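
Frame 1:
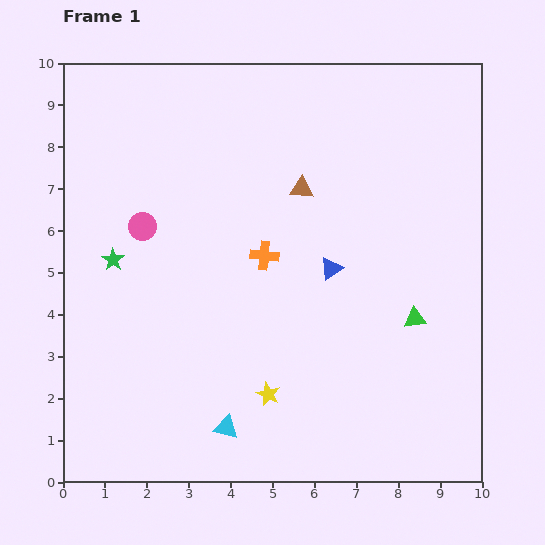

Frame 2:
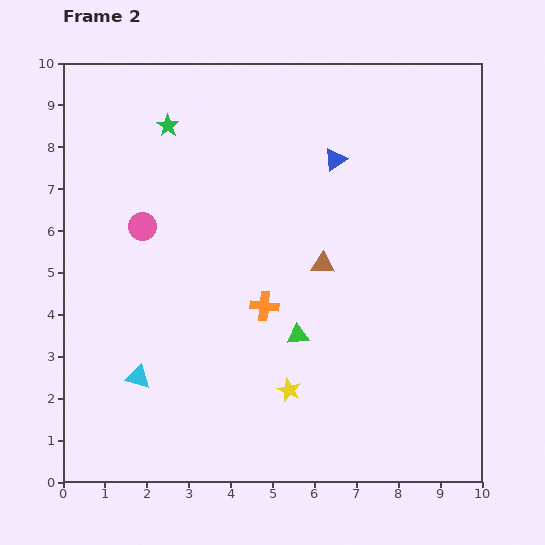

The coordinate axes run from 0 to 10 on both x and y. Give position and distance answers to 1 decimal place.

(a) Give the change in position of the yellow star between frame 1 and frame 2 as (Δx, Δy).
(0.5, 0.1)

The yellow star was at (4.9, 2.1) in frame 1 and (5.4, 2.2) in frame 2.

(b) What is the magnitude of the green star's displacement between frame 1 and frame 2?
3.5

The green star moved from (1.2, 5.3) to (2.5, 8.5), a distance of √(1.3² + 3.2²) ≈ 3.5.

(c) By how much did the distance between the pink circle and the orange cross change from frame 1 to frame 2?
+0.5

Distance in frame 1: 3.0. Distance in frame 2: 3.5.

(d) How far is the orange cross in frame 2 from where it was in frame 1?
1.2

The orange cross moved from (4.8, 5.4) to (4.8, 4.2), a distance of √(0.0² + 1.2²) ≈ 1.2.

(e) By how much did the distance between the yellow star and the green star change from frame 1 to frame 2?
+2.0

Distance in frame 1: 4.9. Distance in frame 2: 6.9.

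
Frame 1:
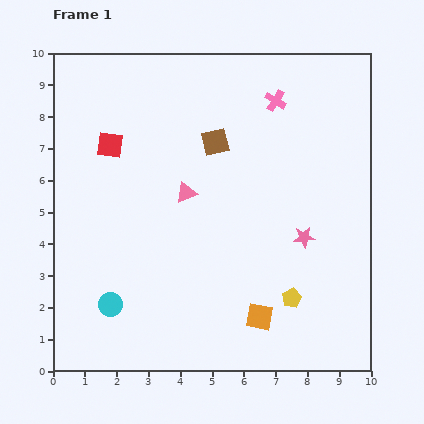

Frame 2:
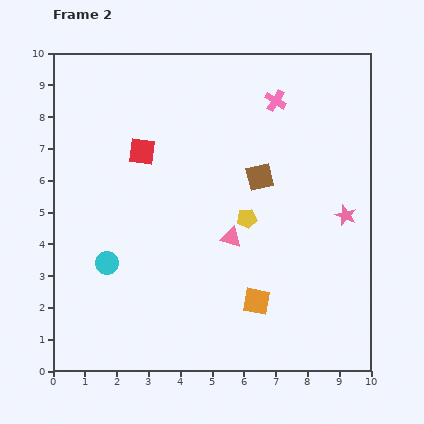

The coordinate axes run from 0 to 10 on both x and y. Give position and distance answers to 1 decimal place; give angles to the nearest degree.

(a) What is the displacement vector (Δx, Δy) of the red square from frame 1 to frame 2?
(1.0, -0.2)

The red square was at (1.8, 7.1) in frame 1 and (2.8, 6.9) in frame 2.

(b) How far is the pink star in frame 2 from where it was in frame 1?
1.5

The pink star moved from (7.9, 4.2) to (9.2, 4.9), a distance of √(1.3² + 0.7²) ≈ 1.5.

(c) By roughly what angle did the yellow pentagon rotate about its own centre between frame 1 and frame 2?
18° clockwise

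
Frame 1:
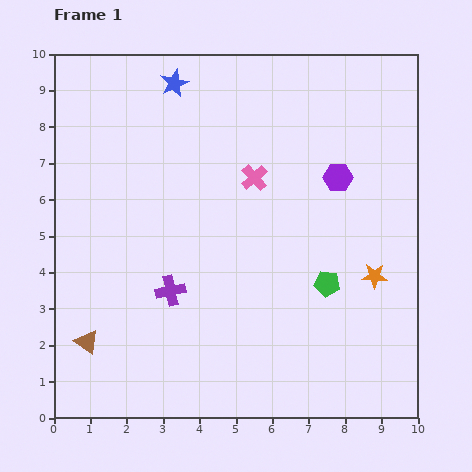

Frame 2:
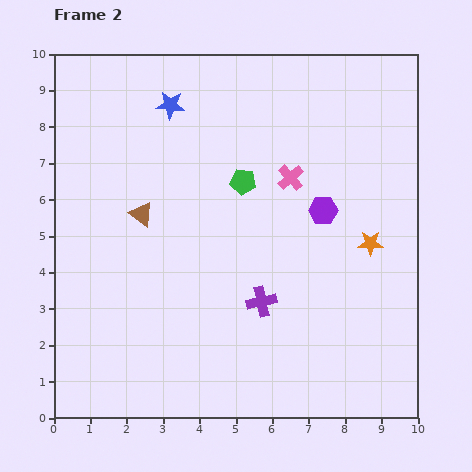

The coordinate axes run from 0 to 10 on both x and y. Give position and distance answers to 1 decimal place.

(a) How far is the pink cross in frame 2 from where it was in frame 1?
1.0

The pink cross moved from (5.5, 6.6) to (6.5, 6.6), a distance of √(1.0² + 0.0²) ≈ 1.0.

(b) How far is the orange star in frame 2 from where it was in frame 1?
0.9

The orange star moved from (8.8, 3.9) to (8.7, 4.8), a distance of √(0.1² + 0.9²) ≈ 0.9.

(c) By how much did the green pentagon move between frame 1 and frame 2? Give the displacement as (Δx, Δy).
(-2.3, 2.8)

The green pentagon was at (7.5, 3.7) in frame 1 and (5.2, 6.5) in frame 2.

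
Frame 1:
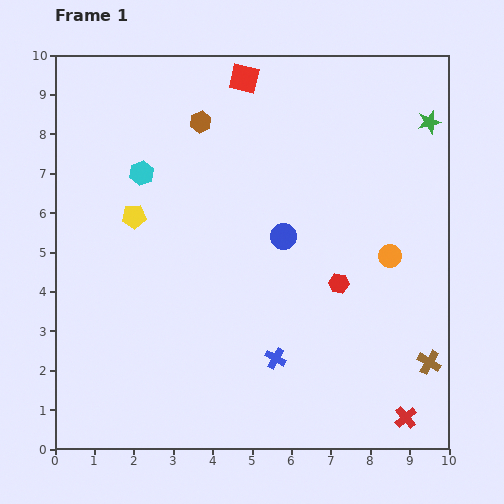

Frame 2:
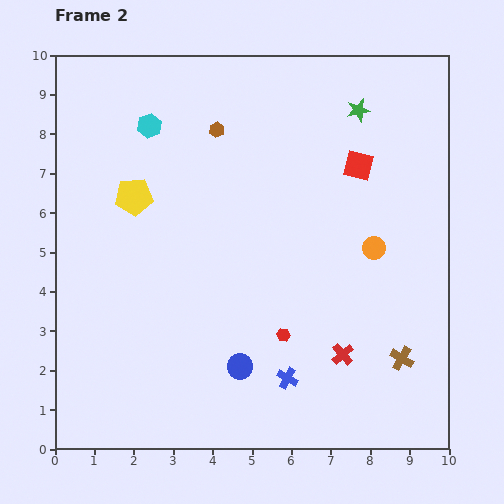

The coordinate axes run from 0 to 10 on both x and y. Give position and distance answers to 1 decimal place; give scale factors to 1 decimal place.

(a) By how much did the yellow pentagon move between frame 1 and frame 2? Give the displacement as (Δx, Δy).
(0.0, 0.5)

The yellow pentagon was at (2.0, 5.9) in frame 1 and (2.0, 6.4) in frame 2.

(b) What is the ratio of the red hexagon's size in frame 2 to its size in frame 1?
0.6×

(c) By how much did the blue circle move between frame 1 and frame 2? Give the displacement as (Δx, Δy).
(-1.1, -3.3)

The blue circle was at (5.8, 5.4) in frame 1 and (4.7, 2.1) in frame 2.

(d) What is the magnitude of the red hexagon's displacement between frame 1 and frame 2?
1.9

The red hexagon moved from (7.2, 4.2) to (5.8, 2.9), a distance of √(1.4² + 1.3²) ≈ 1.9.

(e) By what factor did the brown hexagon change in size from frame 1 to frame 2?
0.7×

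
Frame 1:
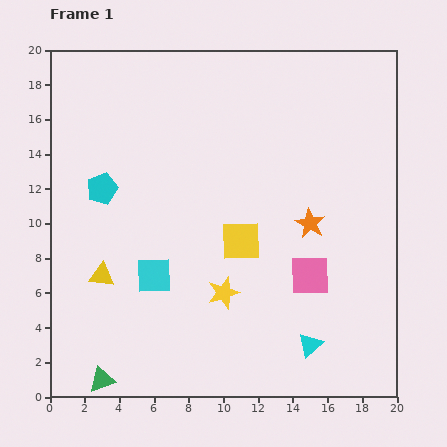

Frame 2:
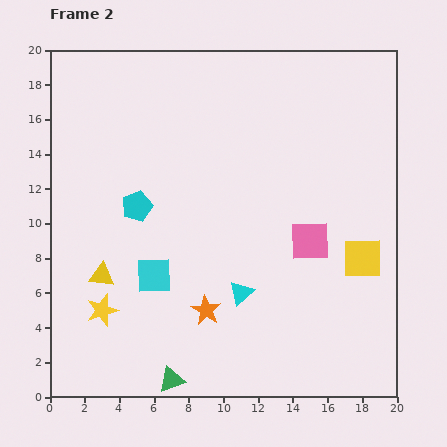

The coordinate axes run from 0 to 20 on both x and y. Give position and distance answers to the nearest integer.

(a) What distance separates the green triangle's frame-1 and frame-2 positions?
4

The green triangle moved from (3, 1) to (7, 1), a distance of √(4² + 0²) ≈ 4.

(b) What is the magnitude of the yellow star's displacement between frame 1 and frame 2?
7

The yellow star moved from (10, 6) to (3, 5), a distance of √(7² + 1²) ≈ 7.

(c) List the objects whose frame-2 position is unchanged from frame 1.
the yellow triangle, the cyan square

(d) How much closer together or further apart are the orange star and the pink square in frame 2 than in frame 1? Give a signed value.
+4

Distance in frame 1: 3. Distance in frame 2: 7.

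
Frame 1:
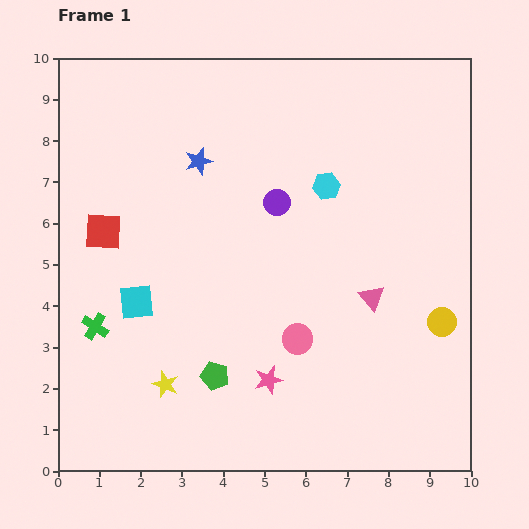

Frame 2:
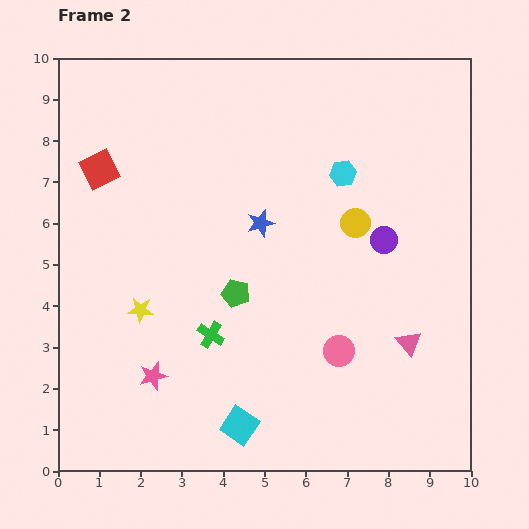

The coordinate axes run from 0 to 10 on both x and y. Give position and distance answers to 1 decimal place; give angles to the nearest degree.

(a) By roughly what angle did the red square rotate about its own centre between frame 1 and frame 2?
31° counter-clockwise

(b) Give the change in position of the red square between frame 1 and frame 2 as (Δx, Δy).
(-0.1, 1.5)

The red square was at (1.1, 5.8) in frame 1 and (1.0, 7.3) in frame 2.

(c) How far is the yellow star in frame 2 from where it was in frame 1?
1.9

The yellow star moved from (2.6, 2.1) to (2.0, 3.9), a distance of √(0.6² + 1.8²) ≈ 1.9.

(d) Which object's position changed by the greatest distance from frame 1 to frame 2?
the cyan square

(moved 3.9; next 3.2)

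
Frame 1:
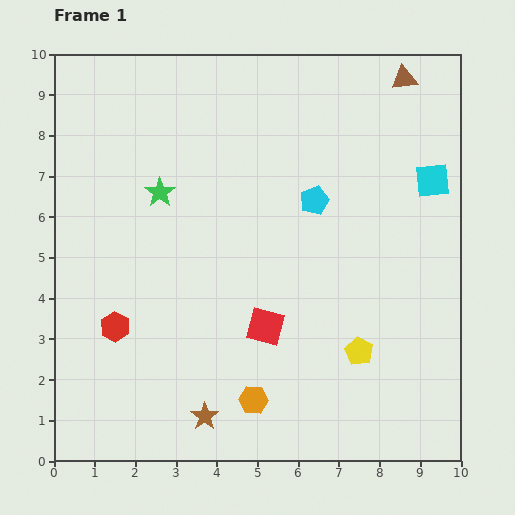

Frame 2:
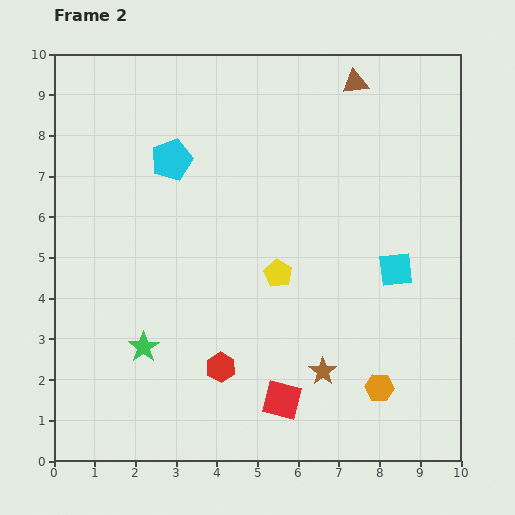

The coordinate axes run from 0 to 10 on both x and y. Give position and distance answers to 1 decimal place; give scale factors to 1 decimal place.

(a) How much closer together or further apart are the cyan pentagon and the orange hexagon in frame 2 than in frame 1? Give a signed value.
+2.5

Distance in frame 1: 5.1. Distance in frame 2: 7.6.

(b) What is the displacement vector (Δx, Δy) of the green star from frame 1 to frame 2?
(-0.4, -3.8)

The green star was at (2.6, 6.6) in frame 1 and (2.2, 2.8) in frame 2.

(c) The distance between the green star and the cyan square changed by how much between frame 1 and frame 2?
-0.2

Distance in frame 1: 6.7. Distance in frame 2: 6.5.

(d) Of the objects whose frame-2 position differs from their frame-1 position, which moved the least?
the brown triangle

(moved 1.2)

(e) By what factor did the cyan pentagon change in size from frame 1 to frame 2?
1.4×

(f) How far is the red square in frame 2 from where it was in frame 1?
1.8

The red square moved from (5.2, 3.3) to (5.6, 1.5), a distance of √(0.4² + 1.8²) ≈ 1.8.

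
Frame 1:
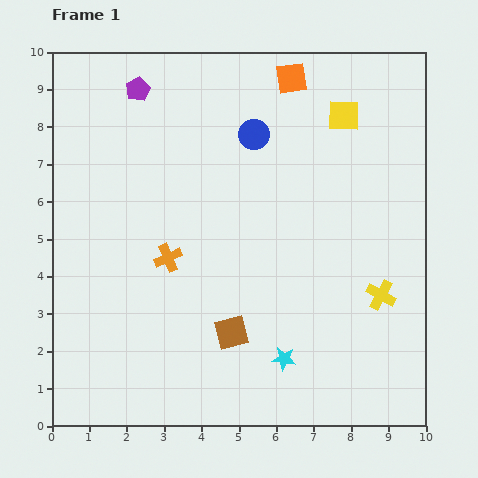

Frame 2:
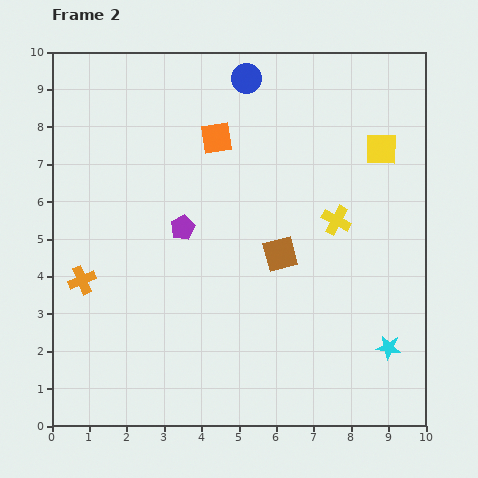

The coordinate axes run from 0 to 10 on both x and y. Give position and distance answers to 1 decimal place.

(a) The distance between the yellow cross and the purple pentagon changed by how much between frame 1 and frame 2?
-4.4

Distance in frame 1: 8.5. Distance in frame 2: 4.1.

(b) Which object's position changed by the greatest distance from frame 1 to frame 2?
the purple pentagon

(moved 3.9; next 2.8)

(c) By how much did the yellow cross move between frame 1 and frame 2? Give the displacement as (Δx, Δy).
(-1.2, 2.0)

The yellow cross was at (8.8, 3.5) in frame 1 and (7.6, 5.5) in frame 2.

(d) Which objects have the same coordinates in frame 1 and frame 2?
none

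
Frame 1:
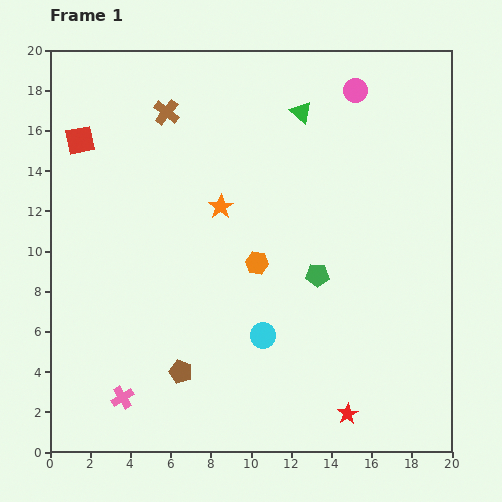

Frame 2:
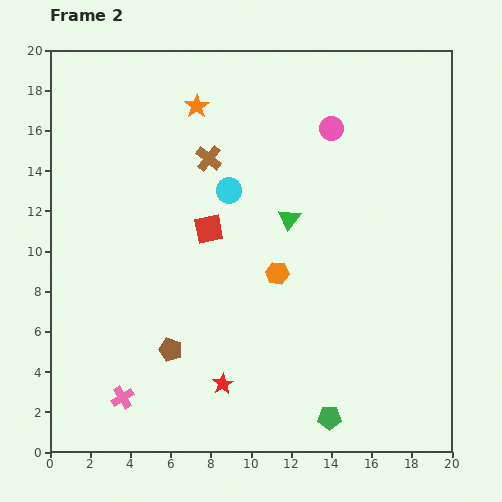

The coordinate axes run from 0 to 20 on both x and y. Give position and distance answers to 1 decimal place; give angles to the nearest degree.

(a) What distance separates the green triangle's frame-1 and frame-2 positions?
5.3

The green triangle moved from (12.5, 16.9) to (11.9, 11.6), a distance of √(0.6² + 5.3²) ≈ 5.3.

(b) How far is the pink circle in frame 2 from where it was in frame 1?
2.2

The pink circle moved from (15.2, 18.0) to (14.0, 16.1), a distance of √(1.2² + 1.9²) ≈ 2.2.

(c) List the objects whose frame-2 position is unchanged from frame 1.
the pink cross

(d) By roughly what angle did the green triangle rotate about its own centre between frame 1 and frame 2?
26° clockwise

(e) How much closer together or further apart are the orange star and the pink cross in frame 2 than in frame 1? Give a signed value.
+4.3

Distance in frame 1: 10.7. Distance in frame 2: 15.0.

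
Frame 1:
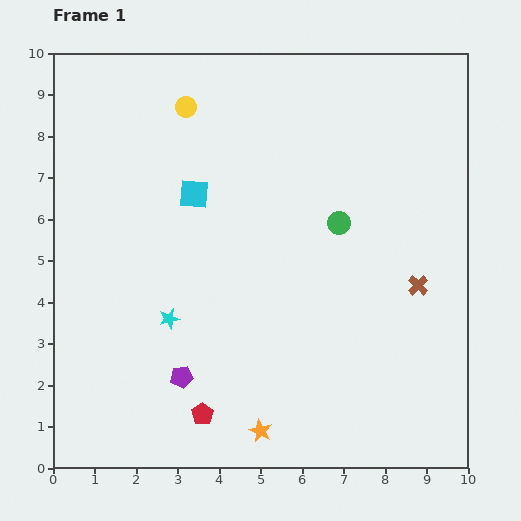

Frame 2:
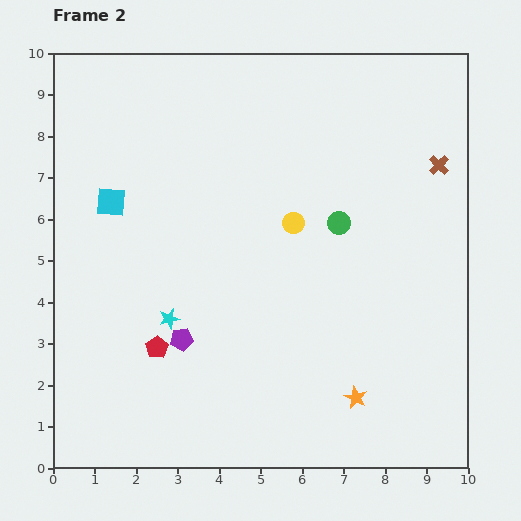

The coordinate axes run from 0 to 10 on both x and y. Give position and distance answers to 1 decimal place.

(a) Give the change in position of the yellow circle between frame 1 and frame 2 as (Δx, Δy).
(2.6, -2.8)

The yellow circle was at (3.2, 8.7) in frame 1 and (5.8, 5.9) in frame 2.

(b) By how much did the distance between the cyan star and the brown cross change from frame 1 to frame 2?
+1.4

Distance in frame 1: 6.1. Distance in frame 2: 7.5.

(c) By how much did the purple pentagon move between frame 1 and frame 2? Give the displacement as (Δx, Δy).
(0.0, 0.9)

The purple pentagon was at (3.1, 2.2) in frame 1 and (3.1, 3.1) in frame 2.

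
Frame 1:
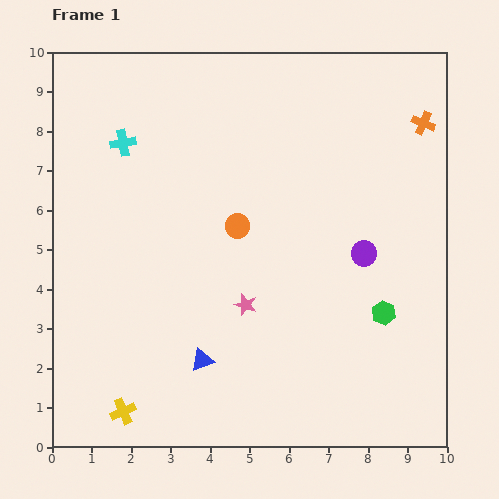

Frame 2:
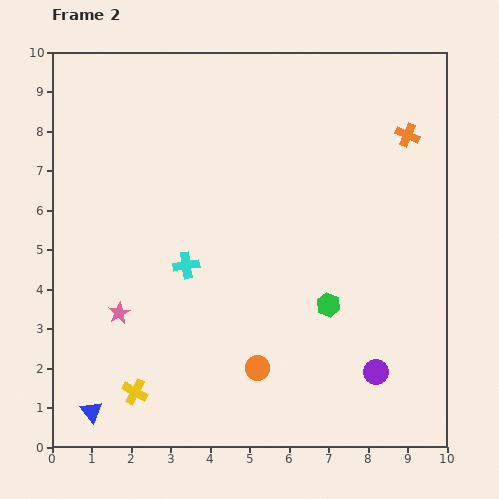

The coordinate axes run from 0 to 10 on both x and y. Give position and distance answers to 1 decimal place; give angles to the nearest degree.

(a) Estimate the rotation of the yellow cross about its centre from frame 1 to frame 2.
38° counter-clockwise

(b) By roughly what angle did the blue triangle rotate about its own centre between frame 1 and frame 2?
47° counter-clockwise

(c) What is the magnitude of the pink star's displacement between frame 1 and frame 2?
3.2

The pink star moved from (4.9, 3.6) to (1.7, 3.4), a distance of √(3.2² + 0.2²) ≈ 3.2.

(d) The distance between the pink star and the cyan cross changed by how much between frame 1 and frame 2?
-3.0

Distance in frame 1: 5.1. Distance in frame 2: 2.1.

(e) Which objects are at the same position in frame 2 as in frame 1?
none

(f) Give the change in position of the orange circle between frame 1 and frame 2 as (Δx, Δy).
(0.5, -3.6)

The orange circle was at (4.7, 5.6) in frame 1 and (5.2, 2.0) in frame 2.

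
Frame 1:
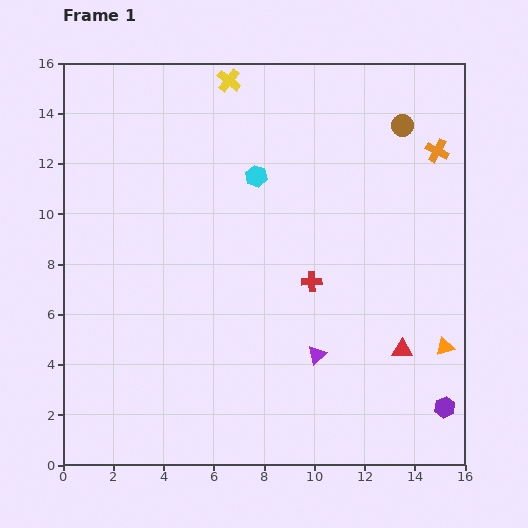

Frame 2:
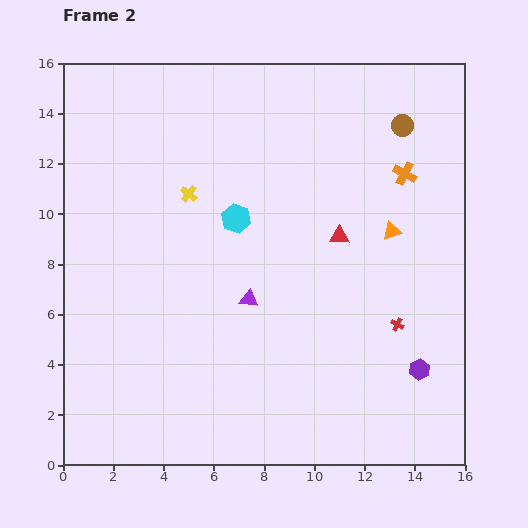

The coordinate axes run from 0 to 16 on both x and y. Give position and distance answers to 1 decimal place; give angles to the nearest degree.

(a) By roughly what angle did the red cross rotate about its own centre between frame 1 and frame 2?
30° clockwise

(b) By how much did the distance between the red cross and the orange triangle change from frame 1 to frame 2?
-2.2

Distance in frame 1: 5.9. Distance in frame 2: 3.7.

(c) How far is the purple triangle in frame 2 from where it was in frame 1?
3.5

The purple triangle moved from (10.1, 4.4) to (7.4, 6.6), a distance of √(2.7² + 2.2²) ≈ 3.5.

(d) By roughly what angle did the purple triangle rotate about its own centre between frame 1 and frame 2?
49° clockwise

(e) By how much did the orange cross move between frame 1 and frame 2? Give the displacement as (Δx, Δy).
(-1.3, -0.9)

The orange cross was at (14.9, 12.5) in frame 1 and (13.6, 11.6) in frame 2.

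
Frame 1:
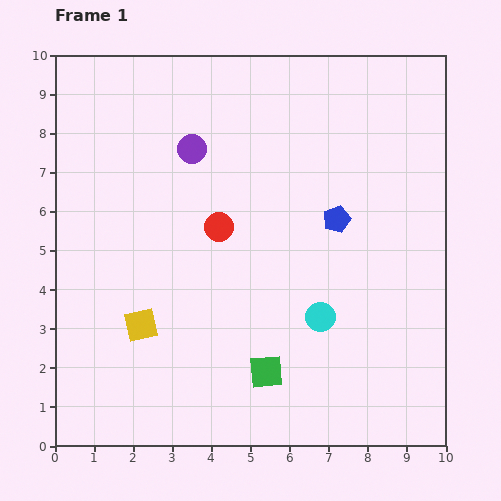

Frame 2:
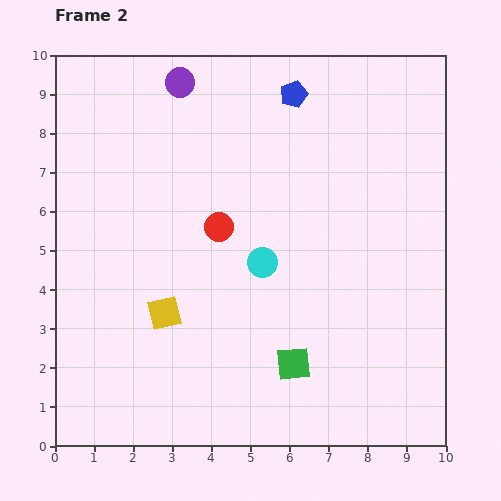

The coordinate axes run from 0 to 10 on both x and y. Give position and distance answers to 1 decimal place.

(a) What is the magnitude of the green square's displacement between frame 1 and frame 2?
0.7

The green square moved from (5.4, 1.9) to (6.1, 2.1), a distance of √(0.7² + 0.2²) ≈ 0.7.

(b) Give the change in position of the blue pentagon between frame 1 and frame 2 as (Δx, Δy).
(-1.1, 3.2)

The blue pentagon was at (7.2, 5.8) in frame 1 and (6.1, 9.0) in frame 2.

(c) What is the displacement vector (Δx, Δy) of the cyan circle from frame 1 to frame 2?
(-1.5, 1.4)

The cyan circle was at (6.8, 3.3) in frame 1 and (5.3, 4.7) in frame 2.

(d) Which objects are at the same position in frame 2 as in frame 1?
the red circle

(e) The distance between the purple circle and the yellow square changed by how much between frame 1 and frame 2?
+1.2

Distance in frame 1: 4.7. Distance in frame 2: 5.9.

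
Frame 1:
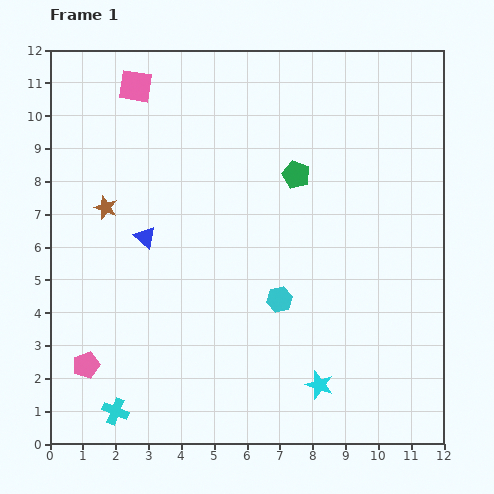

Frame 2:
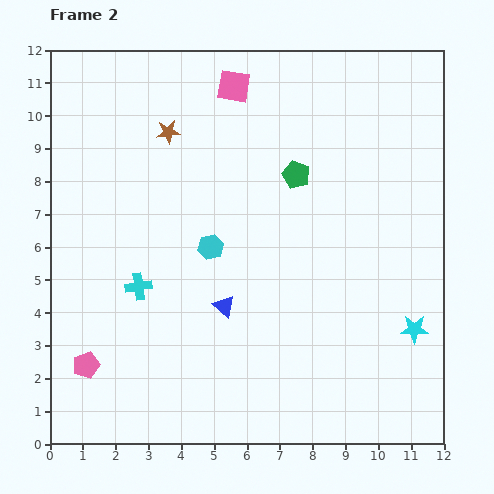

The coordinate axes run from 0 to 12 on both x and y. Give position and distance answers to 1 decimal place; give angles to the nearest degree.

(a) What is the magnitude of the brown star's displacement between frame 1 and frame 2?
3.0

The brown star moved from (1.7, 7.2) to (3.6, 9.5), a distance of √(1.9² + 2.3²) ≈ 3.0.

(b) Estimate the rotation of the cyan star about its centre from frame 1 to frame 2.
18° counter-clockwise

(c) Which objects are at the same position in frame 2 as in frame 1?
the pink pentagon, the green pentagon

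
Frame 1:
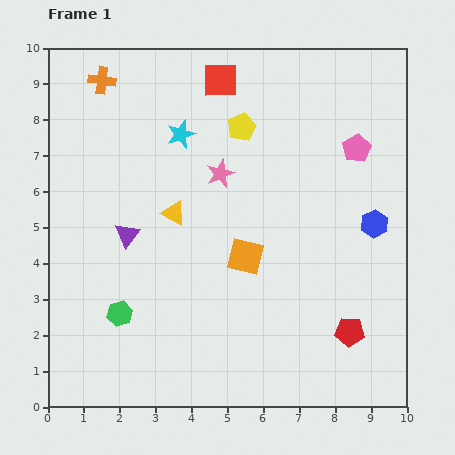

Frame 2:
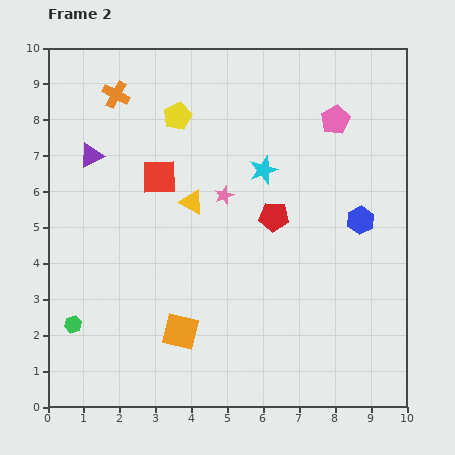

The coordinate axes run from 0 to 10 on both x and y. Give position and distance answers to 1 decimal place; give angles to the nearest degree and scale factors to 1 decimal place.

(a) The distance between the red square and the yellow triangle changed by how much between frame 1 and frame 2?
-2.8

Distance in frame 1: 3.9. Distance in frame 2: 1.1.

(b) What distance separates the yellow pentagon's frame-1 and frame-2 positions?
1.8

The yellow pentagon moved from (5.4, 7.8) to (3.6, 8.1), a distance of √(1.8² + 0.3²) ≈ 1.8.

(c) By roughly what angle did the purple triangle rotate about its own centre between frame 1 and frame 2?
25° clockwise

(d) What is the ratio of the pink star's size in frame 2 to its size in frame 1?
0.7×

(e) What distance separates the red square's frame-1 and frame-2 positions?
3.2

The red square moved from (4.8, 9.1) to (3.1, 6.4), a distance of √(1.7² + 2.7²) ≈ 3.2.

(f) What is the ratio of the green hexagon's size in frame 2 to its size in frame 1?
0.7×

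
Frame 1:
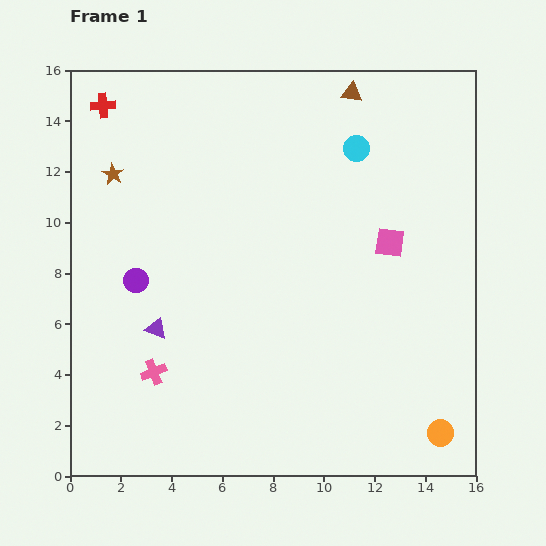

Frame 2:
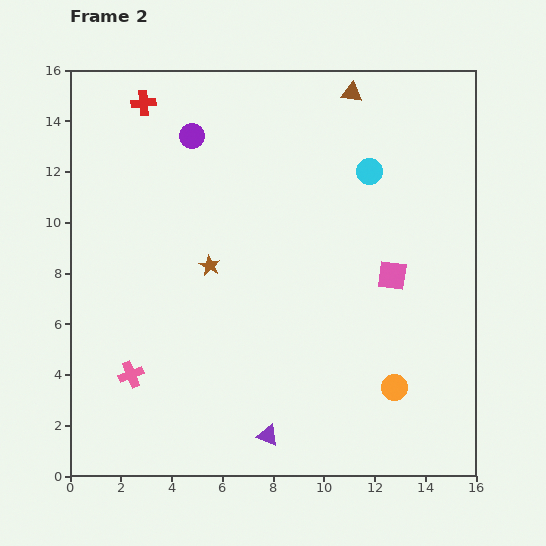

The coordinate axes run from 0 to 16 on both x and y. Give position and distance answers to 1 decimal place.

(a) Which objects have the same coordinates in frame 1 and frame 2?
the brown triangle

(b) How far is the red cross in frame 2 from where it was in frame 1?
1.6

The red cross moved from (1.3, 14.6) to (2.9, 14.7), a distance of √(1.6² + 0.1²) ≈ 1.6.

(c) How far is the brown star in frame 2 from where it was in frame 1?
5.2

The brown star moved from (1.7, 11.9) to (5.5, 8.3), a distance of √(3.8² + 3.6²) ≈ 5.2.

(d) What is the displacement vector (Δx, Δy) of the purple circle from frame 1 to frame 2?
(2.2, 5.7)

The purple circle was at (2.6, 7.7) in frame 1 and (4.8, 13.4) in frame 2.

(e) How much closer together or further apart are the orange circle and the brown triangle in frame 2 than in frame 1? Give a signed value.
-2.1

Distance in frame 1: 13.8. Distance in frame 2: 11.7.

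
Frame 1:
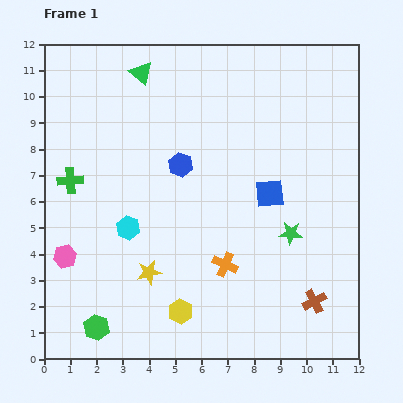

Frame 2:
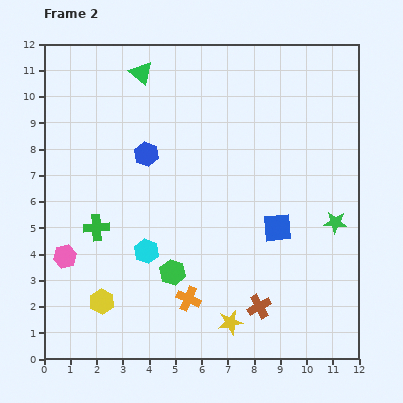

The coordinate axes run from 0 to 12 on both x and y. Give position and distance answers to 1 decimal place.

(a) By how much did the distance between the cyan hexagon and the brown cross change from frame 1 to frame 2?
-2.8

Distance in frame 1: 7.6. Distance in frame 2: 4.8.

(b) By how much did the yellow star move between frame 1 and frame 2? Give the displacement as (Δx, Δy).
(3.1, -1.9)

The yellow star was at (4.0, 3.3) in frame 1 and (7.1, 1.4) in frame 2.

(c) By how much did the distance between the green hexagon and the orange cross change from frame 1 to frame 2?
-4.3

Distance in frame 1: 5.5. Distance in frame 2: 1.2.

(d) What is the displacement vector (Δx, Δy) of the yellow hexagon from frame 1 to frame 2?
(-3.0, 0.4)

The yellow hexagon was at (5.2, 1.8) in frame 1 and (2.2, 2.2) in frame 2.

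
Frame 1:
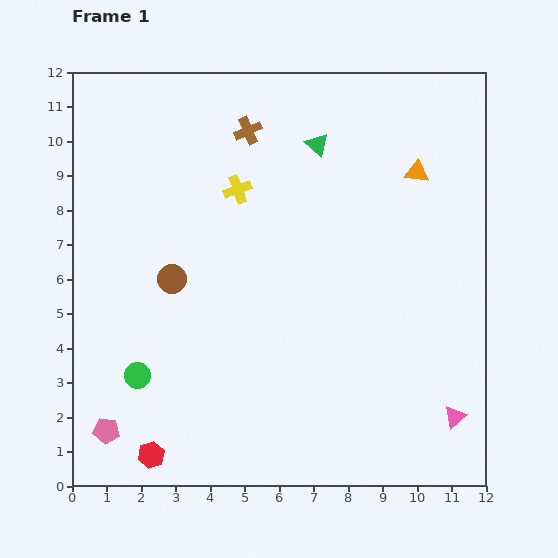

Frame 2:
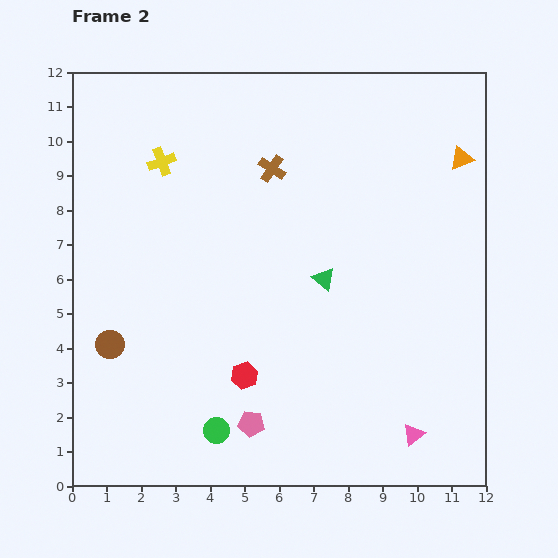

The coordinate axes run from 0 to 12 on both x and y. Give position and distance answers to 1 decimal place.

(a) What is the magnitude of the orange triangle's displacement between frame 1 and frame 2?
1.4

The orange triangle moved from (10.0, 9.1) to (11.3, 9.5), a distance of √(1.3² + 0.4²) ≈ 1.4.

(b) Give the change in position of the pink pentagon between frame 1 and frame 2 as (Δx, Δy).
(4.2, 0.2)

The pink pentagon was at (1.0, 1.6) in frame 1 and (5.2, 1.8) in frame 2.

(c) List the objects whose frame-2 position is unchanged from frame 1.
none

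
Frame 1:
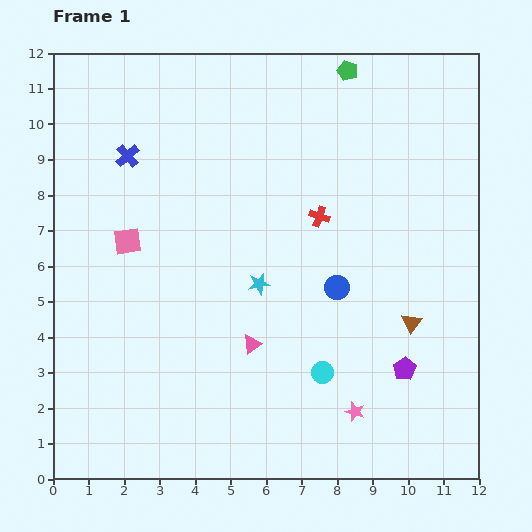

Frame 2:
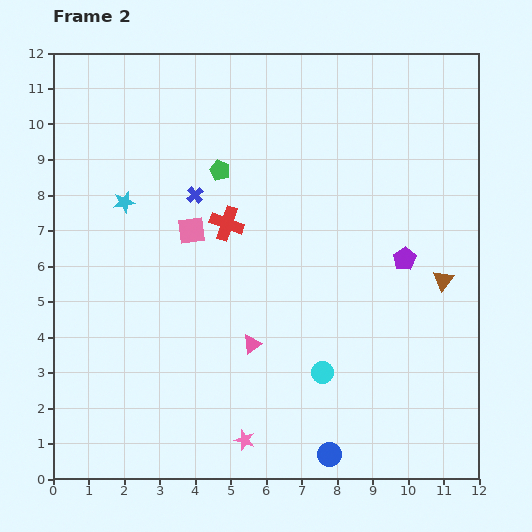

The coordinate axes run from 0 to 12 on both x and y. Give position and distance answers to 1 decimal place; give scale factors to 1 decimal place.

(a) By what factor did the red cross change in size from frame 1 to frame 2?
1.6×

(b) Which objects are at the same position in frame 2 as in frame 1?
the cyan circle, the pink triangle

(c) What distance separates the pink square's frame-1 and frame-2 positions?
1.8

The pink square moved from (2.1, 6.7) to (3.9, 7.0), a distance of √(1.8² + 0.3²) ≈ 1.8.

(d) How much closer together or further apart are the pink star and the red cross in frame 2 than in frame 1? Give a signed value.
+0.5

Distance in frame 1: 5.6. Distance in frame 2: 6.1.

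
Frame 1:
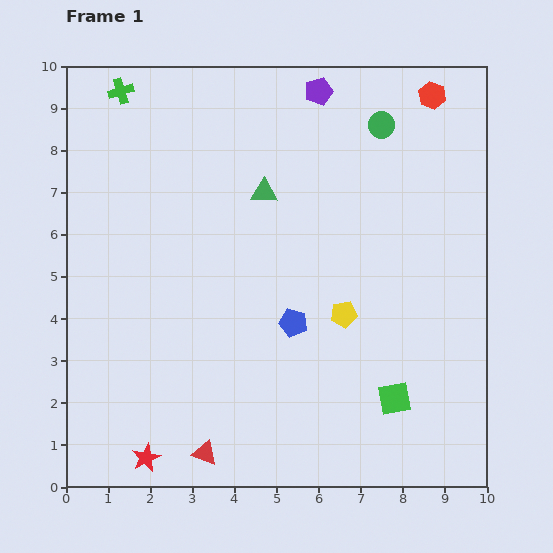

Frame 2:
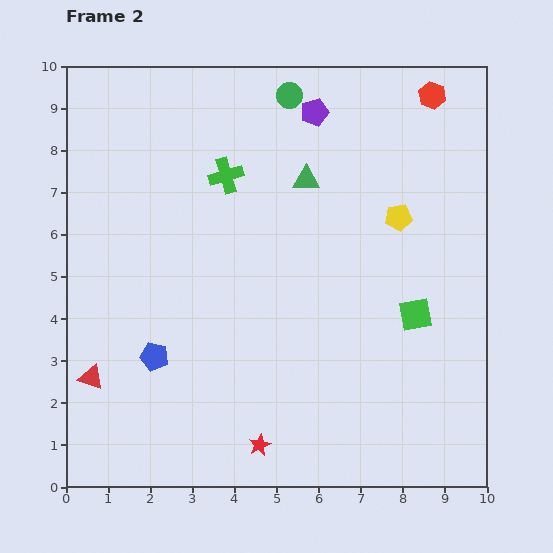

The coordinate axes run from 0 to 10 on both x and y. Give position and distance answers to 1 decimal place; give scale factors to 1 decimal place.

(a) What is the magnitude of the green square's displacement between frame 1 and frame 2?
2.1

The green square moved from (7.8, 2.1) to (8.3, 4.1), a distance of √(0.5² + 2.0²) ≈ 2.1.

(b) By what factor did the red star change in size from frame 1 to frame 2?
0.8×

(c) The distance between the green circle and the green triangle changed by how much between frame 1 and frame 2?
-1.2

Distance in frame 1: 3.2. Distance in frame 2: 2.0.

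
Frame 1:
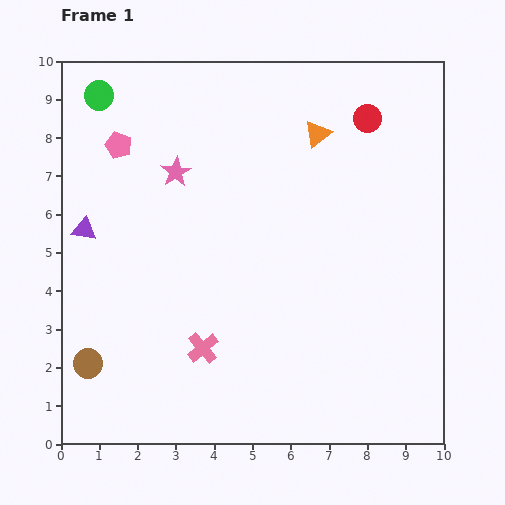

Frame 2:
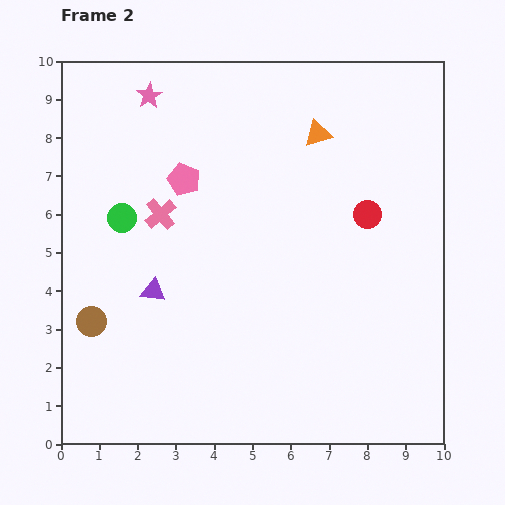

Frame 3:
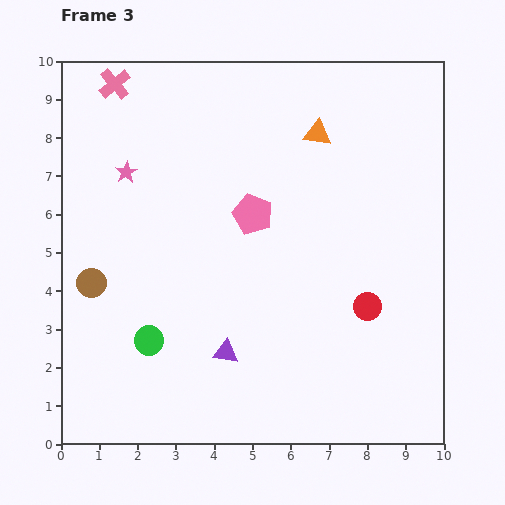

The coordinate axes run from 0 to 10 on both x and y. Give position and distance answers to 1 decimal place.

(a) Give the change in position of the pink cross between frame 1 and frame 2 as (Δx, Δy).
(-1.1, 3.5)

The pink cross was at (3.7, 2.5) in frame 1 and (2.6, 6.0) in frame 2.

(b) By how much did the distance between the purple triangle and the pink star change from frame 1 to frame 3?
+2.6

Distance in frame 1: 2.8. Distance in frame 3: 5.4.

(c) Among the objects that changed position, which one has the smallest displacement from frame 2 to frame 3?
the brown circle

(moved 1.0)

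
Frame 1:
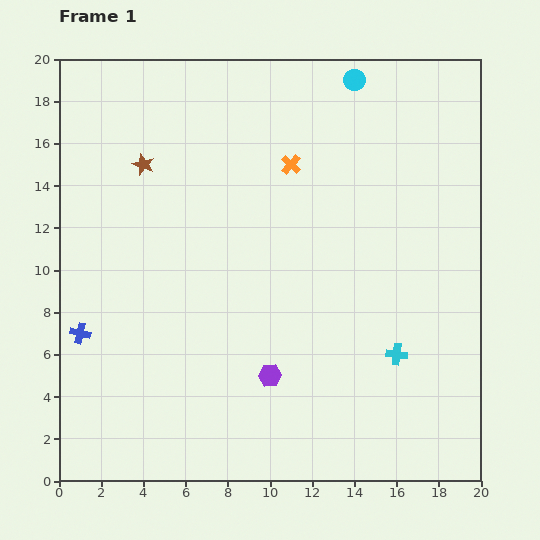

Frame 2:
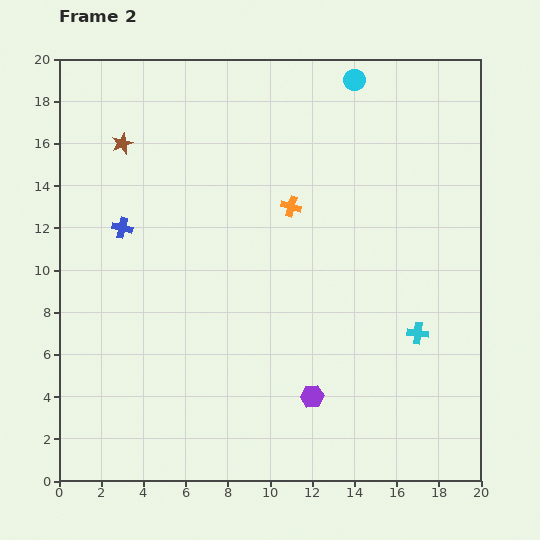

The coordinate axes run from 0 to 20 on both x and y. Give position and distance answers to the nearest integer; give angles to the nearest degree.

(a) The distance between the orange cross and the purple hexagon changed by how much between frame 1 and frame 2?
-1

Distance in frame 1: 10. Distance in frame 2: 9.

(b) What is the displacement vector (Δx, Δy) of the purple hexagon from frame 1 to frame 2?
(2, -1)

The purple hexagon was at (10, 5) in frame 1 and (12, 4) in frame 2.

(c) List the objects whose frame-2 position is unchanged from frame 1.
the cyan circle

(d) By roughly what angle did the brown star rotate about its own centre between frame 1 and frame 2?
28° clockwise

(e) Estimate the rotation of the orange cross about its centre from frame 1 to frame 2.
26° counter-clockwise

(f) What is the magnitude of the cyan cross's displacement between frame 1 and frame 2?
1

The cyan cross moved from (16, 6) to (17, 7), a distance of √(1² + 1²) ≈ 1.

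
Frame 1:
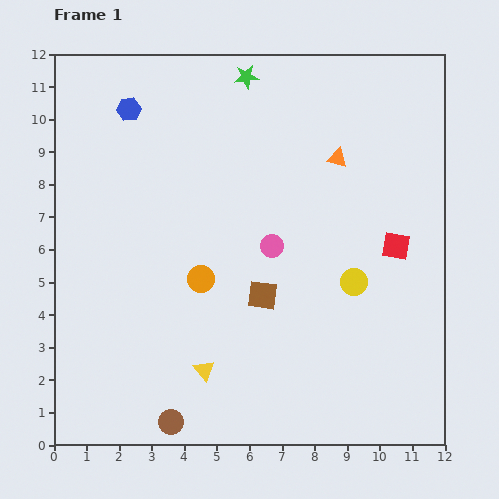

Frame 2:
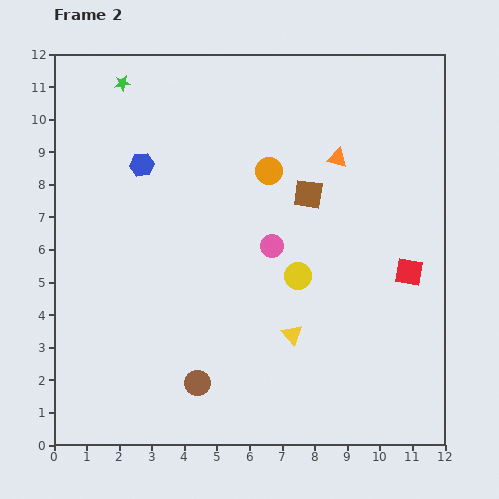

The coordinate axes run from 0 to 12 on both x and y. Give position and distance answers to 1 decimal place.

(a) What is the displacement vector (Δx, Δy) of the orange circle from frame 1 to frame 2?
(2.1, 3.3)

The orange circle was at (4.5, 5.1) in frame 1 and (6.6, 8.4) in frame 2.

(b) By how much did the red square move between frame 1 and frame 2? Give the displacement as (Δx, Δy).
(0.4, -0.8)

The red square was at (10.5, 6.1) in frame 1 and (10.9, 5.3) in frame 2.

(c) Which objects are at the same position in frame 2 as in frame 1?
the pink circle, the orange triangle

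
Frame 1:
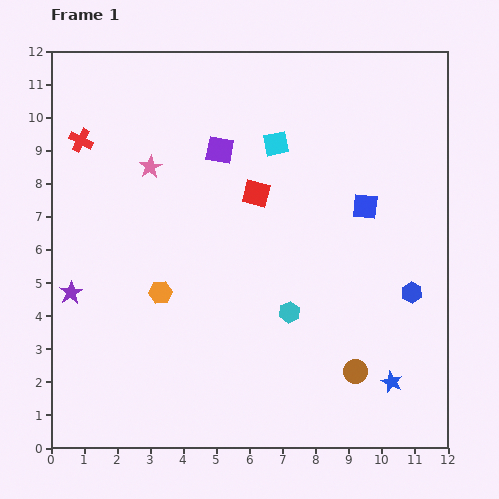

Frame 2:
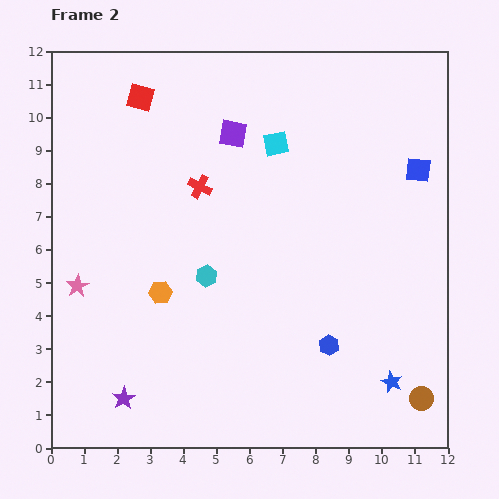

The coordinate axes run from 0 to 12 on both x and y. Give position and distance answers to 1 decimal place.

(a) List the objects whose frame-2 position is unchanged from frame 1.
the cyan square, the orange hexagon, the blue star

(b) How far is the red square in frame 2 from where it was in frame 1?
4.5

The red square moved from (6.2, 7.7) to (2.7, 10.6), a distance of √(3.5² + 2.9²) ≈ 4.5.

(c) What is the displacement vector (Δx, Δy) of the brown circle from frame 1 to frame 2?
(2.0, -0.8)

The brown circle was at (9.2, 2.3) in frame 1 and (11.2, 1.5) in frame 2.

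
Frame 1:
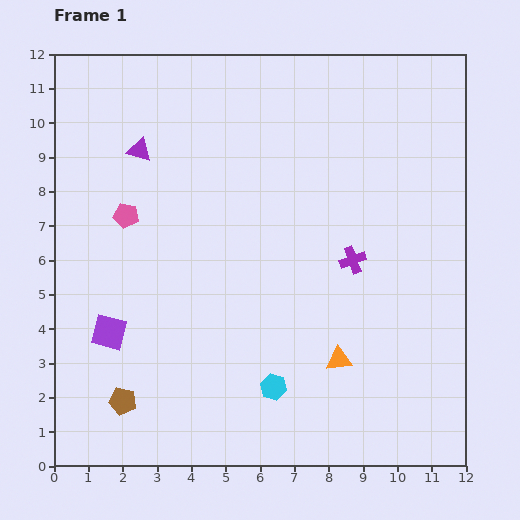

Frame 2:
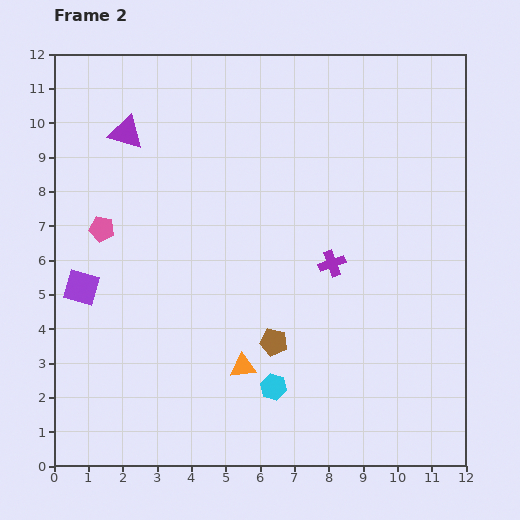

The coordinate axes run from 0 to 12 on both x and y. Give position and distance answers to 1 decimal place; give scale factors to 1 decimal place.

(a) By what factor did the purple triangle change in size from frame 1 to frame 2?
1.4×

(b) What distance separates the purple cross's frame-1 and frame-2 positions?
0.6

The purple cross moved from (8.7, 6.0) to (8.1, 5.9), a distance of √(0.6² + 0.1²) ≈ 0.6.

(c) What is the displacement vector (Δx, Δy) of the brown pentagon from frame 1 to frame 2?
(4.4, 1.7)

The brown pentagon was at (2.0, 1.9) in frame 1 and (6.4, 3.6) in frame 2.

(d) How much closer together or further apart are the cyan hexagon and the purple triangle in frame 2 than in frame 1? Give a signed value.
+0.7

Distance in frame 1: 7.9. Distance in frame 2: 8.6.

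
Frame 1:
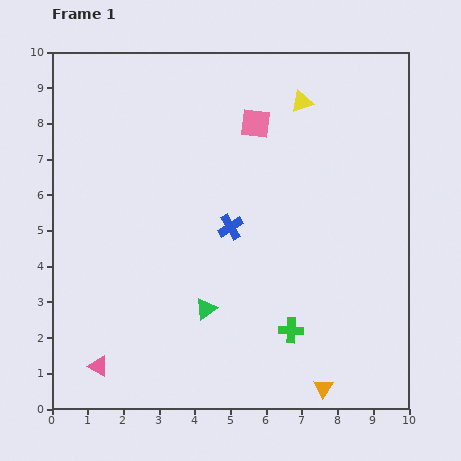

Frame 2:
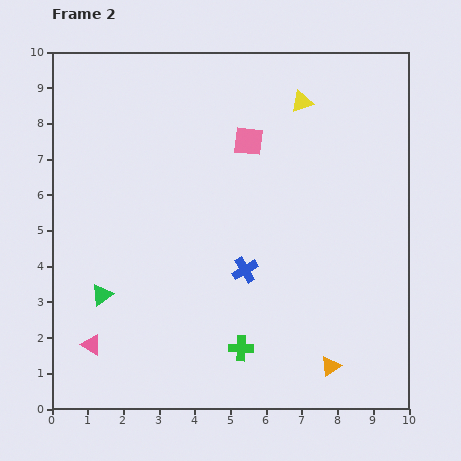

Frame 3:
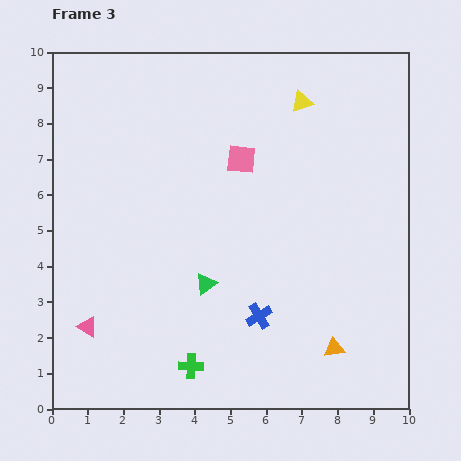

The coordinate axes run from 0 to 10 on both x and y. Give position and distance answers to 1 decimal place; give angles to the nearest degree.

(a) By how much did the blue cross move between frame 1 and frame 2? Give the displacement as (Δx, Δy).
(0.4, -1.2)

The blue cross was at (5.0, 5.1) in frame 1 and (5.4, 3.9) in frame 2.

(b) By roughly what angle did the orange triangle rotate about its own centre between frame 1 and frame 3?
48° clockwise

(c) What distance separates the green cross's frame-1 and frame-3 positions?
3.0

The green cross moved from (6.7, 2.2) to (3.9, 1.2), a distance of √(2.8² + 1.0²) ≈ 3.0.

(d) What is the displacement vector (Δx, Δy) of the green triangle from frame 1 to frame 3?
(0.0, 0.7)

The green triangle was at (4.3, 2.8) in frame 1 and (4.3, 3.5) in frame 3.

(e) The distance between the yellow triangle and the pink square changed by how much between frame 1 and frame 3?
+0.9

Distance in frame 1: 1.4. Distance in frame 3: 2.3.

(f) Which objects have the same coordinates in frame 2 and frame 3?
the yellow triangle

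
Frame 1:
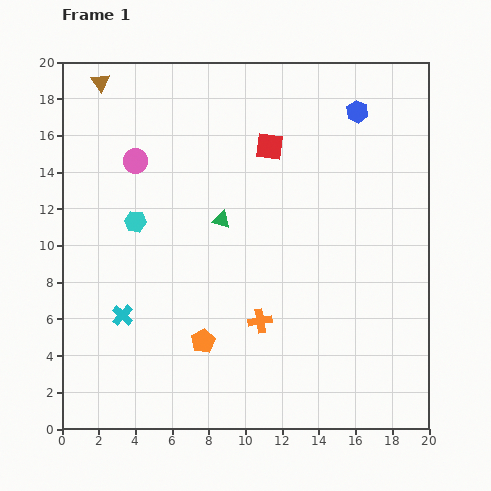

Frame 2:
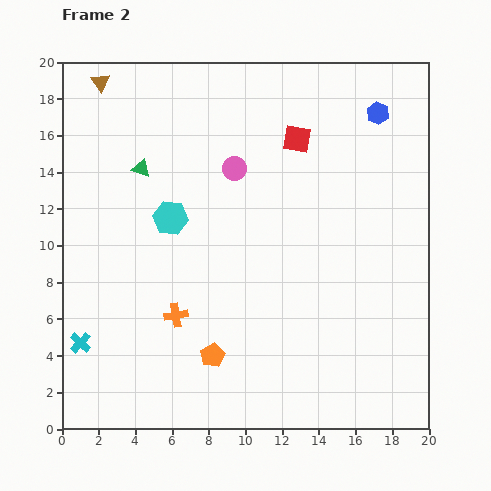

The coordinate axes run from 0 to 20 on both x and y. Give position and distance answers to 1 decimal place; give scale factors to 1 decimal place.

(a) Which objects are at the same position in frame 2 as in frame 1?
the brown triangle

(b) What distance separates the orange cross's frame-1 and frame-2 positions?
4.6

The orange cross moved from (10.8, 5.9) to (6.2, 6.2), a distance of √(4.6² + 0.3²) ≈ 4.6.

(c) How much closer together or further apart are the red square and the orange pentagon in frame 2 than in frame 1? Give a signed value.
+1.5

Distance in frame 1: 11.2. Distance in frame 2: 12.7.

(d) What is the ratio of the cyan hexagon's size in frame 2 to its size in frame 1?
1.6×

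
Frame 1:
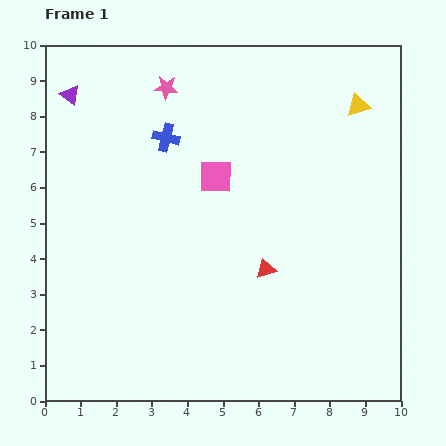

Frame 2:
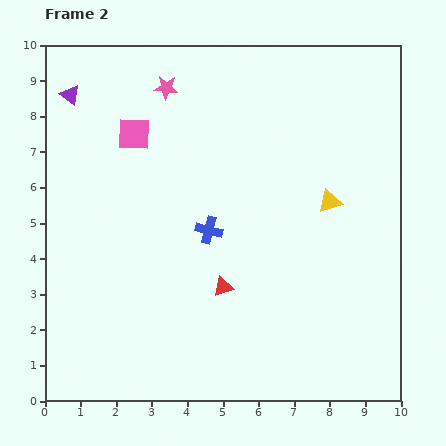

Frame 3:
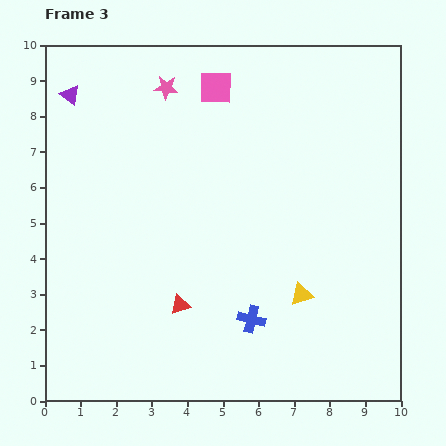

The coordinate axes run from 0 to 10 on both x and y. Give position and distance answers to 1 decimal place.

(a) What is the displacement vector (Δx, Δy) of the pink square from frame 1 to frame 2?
(-2.3, 1.2)

The pink square was at (4.8, 6.3) in frame 1 and (2.5, 7.5) in frame 2.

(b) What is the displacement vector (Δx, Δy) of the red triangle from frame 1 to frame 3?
(-2.4, -1.0)

The red triangle was at (6.2, 3.7) in frame 1 and (3.8, 2.7) in frame 3.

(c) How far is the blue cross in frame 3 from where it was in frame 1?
5.6

The blue cross moved from (3.4, 7.4) to (5.8, 2.3), a distance of √(2.4² + 5.1²) ≈ 5.6.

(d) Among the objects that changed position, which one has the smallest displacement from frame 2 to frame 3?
the red triangle

(moved 1.3)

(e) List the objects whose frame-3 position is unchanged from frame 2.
the purple triangle, the pink star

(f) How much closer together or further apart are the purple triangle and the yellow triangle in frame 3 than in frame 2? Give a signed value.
+0.7

Distance in frame 2: 7.9. Distance in frame 3: 8.6.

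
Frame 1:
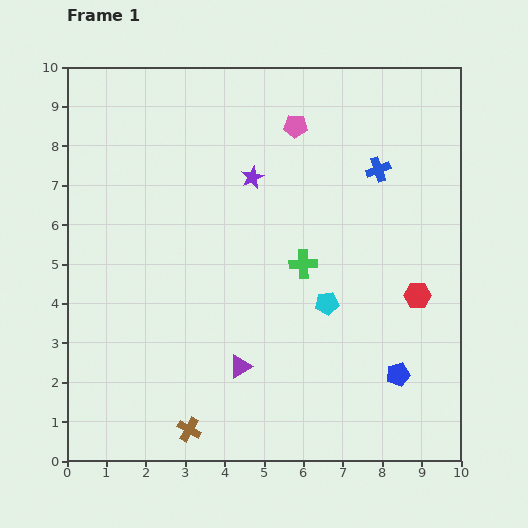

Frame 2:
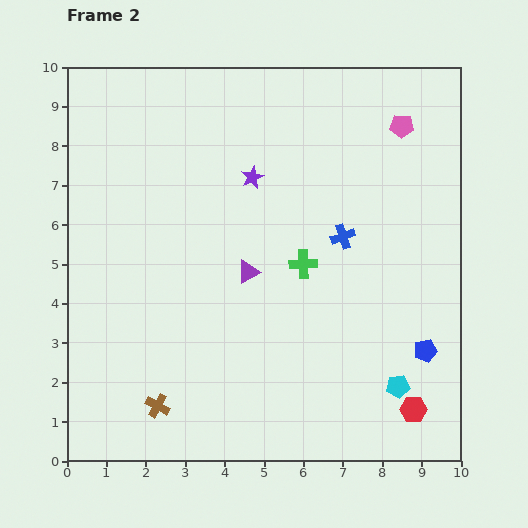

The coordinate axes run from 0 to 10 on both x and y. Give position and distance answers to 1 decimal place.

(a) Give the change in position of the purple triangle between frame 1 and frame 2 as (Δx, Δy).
(0.2, 2.4)

The purple triangle was at (4.4, 2.4) in frame 1 and (4.6, 4.8) in frame 2.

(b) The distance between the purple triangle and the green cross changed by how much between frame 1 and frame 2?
-1.7

Distance in frame 1: 3.1. Distance in frame 2: 1.4.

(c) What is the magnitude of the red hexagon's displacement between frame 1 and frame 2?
2.9

The red hexagon moved from (8.9, 4.2) to (8.8, 1.3), a distance of √(0.1² + 2.9²) ≈ 2.9.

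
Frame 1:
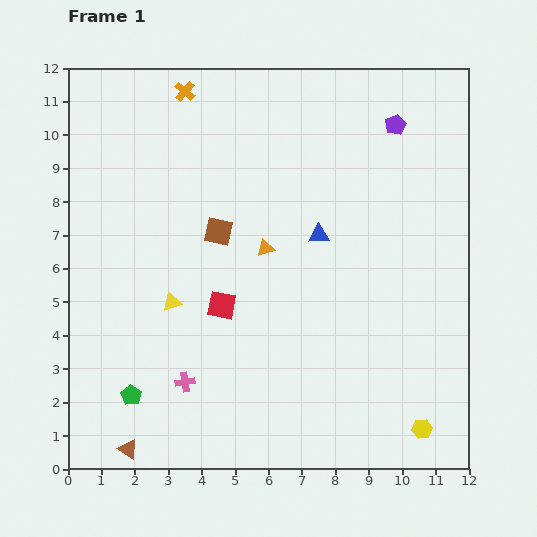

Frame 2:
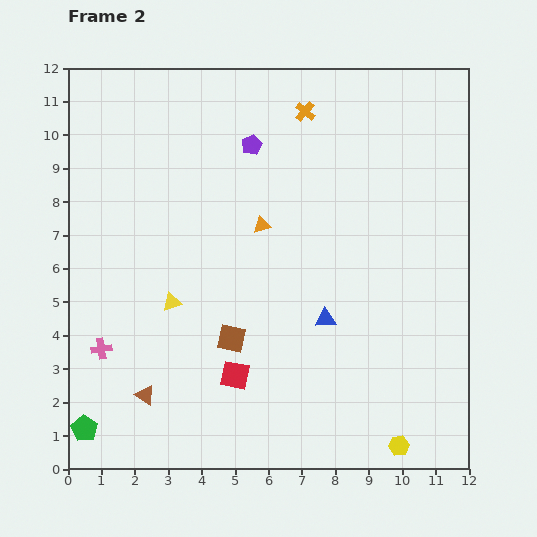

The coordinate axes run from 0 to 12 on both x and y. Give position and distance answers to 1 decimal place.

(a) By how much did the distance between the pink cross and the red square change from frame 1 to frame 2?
+1.6

Distance in frame 1: 2.5. Distance in frame 2: 4.1.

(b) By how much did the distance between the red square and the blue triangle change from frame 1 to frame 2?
-0.4

Distance in frame 1: 3.6. Distance in frame 2: 3.2.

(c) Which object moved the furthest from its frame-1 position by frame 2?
the purple pentagon

(moved 4.3; next 3.6)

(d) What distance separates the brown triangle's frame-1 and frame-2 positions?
1.7

The brown triangle moved from (1.8, 0.6) to (2.3, 2.2), a distance of √(0.5² + 1.6²) ≈ 1.7.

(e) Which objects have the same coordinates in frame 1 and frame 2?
the yellow triangle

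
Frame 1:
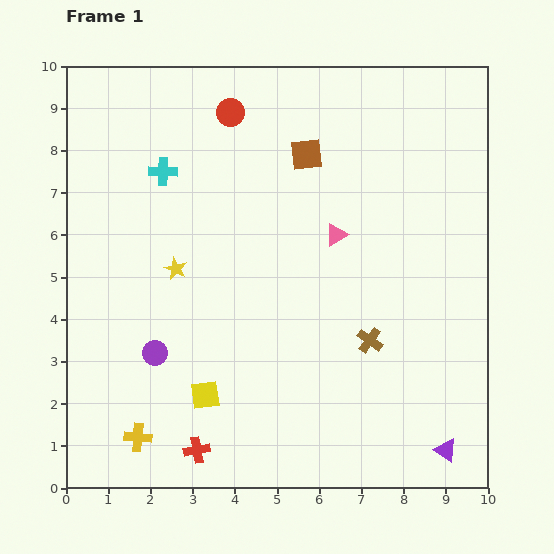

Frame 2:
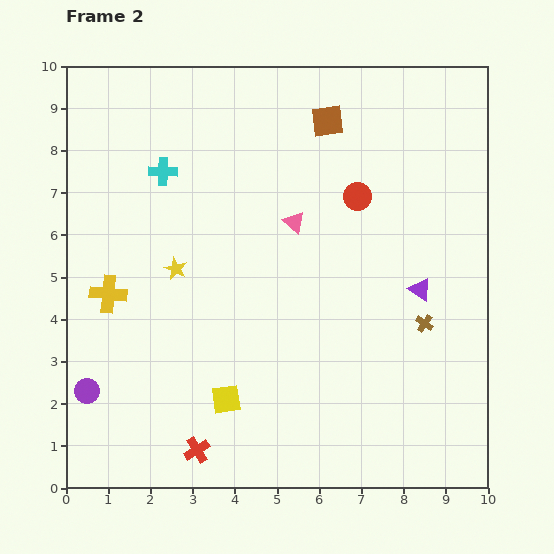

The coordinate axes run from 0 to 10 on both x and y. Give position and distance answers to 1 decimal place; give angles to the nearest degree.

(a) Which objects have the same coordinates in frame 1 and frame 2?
the red cross, the yellow star, the cyan cross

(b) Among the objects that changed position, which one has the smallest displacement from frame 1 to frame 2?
the yellow square

(moved 0.5)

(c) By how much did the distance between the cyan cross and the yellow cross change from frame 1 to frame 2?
-3.1

Distance in frame 1: 6.3. Distance in frame 2: 3.2.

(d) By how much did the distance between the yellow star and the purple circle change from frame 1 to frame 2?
+1.5

Distance in frame 1: 2.1. Distance in frame 2: 3.6.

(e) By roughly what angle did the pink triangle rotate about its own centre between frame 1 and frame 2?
48° counter-clockwise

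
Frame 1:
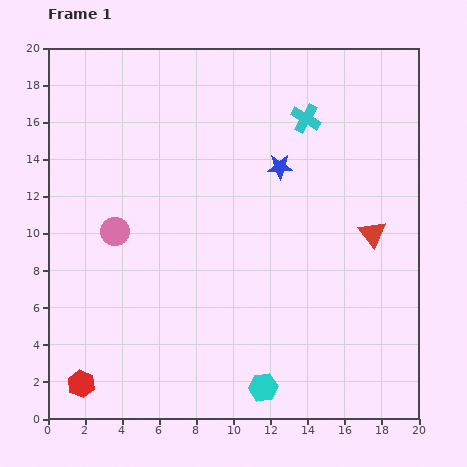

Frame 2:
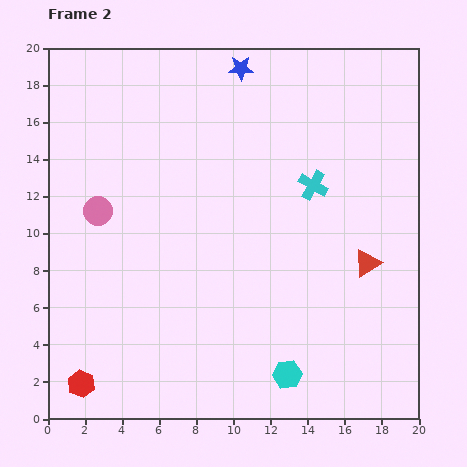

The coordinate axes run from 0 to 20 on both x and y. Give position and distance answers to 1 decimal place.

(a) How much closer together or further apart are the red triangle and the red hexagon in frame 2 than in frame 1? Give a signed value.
-1.0

Distance in frame 1: 17.7. Distance in frame 2: 16.7.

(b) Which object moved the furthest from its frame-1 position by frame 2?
the blue star

(moved 5.7; next 3.6)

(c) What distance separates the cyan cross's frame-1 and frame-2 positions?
3.6

The cyan cross moved from (13.9, 16.2) to (14.3, 12.6), a distance of √(0.4² + 3.6²) ≈ 3.6.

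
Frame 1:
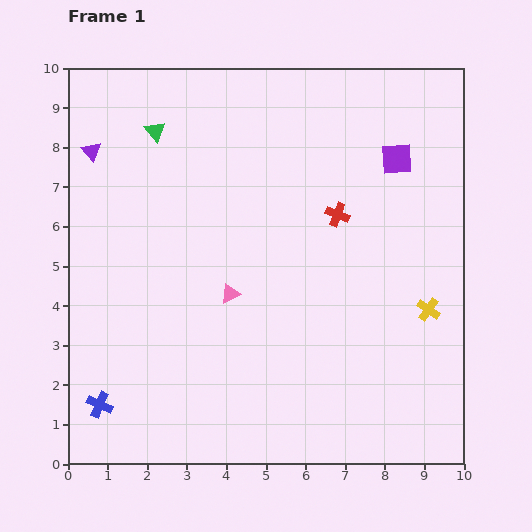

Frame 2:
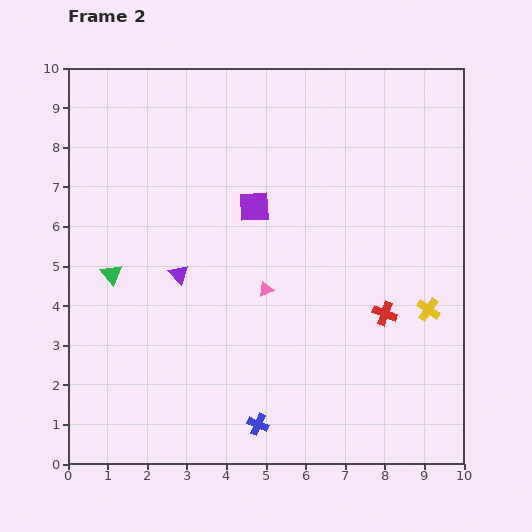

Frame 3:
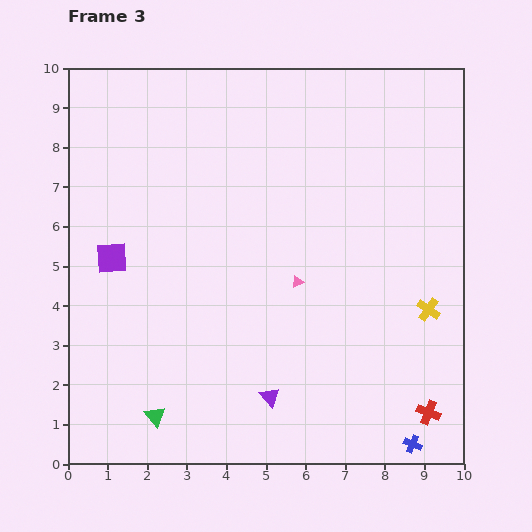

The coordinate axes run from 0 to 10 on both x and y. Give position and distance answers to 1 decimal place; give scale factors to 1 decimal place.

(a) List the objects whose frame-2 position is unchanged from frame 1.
the yellow cross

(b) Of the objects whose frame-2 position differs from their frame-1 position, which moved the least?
the pink triangle

(moved 0.9)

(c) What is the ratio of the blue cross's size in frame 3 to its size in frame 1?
0.7×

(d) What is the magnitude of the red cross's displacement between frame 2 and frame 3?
2.7

The red cross moved from (8.0, 3.8) to (9.1, 1.3), a distance of √(1.1² + 2.5²) ≈ 2.7.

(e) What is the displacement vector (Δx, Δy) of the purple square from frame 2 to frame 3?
(-3.6, -1.3)

The purple square was at (4.7, 6.5) in frame 2 and (1.1, 5.2) in frame 3.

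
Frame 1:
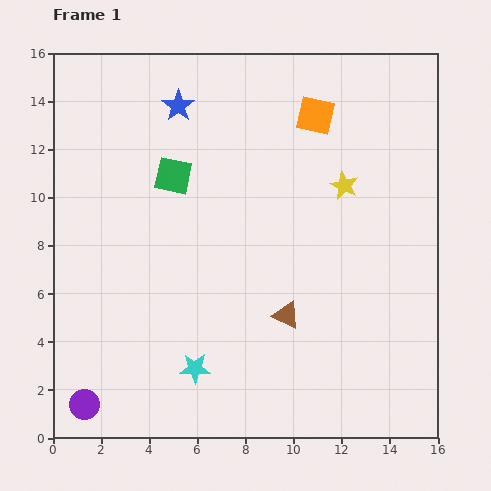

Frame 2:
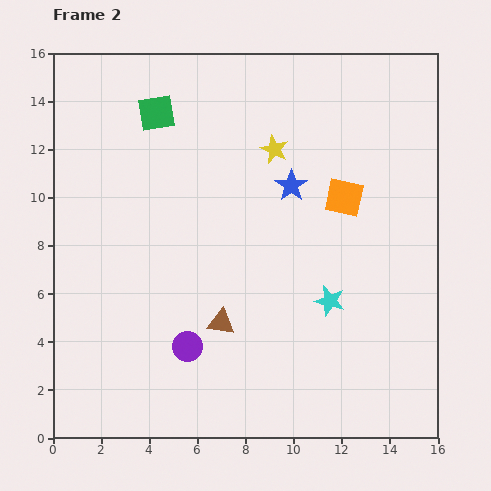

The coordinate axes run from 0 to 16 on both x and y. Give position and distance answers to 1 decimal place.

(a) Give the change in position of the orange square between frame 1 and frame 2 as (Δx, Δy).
(1.2, -3.4)

The orange square was at (10.9, 13.4) in frame 1 and (12.1, 10.0) in frame 2.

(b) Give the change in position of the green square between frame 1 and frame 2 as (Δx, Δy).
(-0.7, 2.6)

The green square was at (5.0, 10.9) in frame 1 and (4.3, 13.5) in frame 2.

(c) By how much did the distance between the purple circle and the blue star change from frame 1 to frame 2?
-5.0

Distance in frame 1: 13.0. Distance in frame 2: 8.0.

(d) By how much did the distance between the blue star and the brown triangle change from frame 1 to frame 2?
-3.4

Distance in frame 1: 9.8. Distance in frame 2: 6.4.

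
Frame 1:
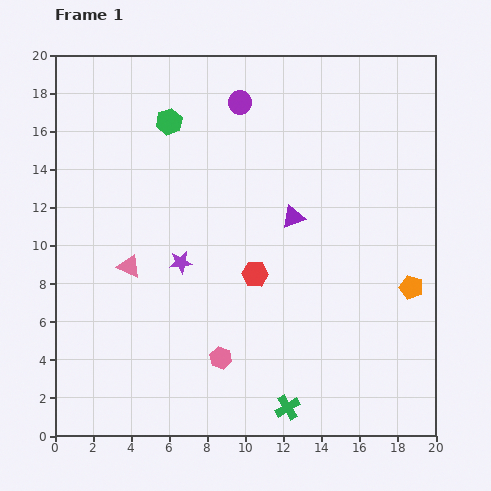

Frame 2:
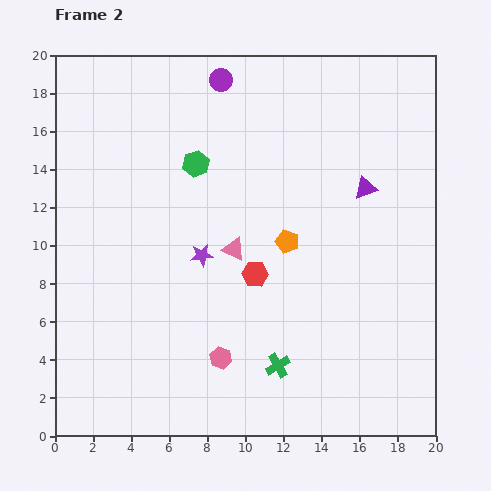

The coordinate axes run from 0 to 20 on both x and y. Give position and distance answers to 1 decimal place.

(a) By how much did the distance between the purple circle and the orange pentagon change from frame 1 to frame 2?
-4.0

Distance in frame 1: 13.2. Distance in frame 2: 9.2.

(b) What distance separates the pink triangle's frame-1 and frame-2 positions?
5.6

The pink triangle moved from (3.9, 8.9) to (9.4, 9.8), a distance of √(5.5² + 0.9²) ≈ 5.6.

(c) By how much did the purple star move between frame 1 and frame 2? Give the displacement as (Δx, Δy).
(1.1, 0.4)

The purple star was at (6.6, 9.1) in frame 1 and (7.7, 9.5) in frame 2.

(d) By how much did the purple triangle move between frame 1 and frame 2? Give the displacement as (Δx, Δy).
(3.8, 1.5)

The purple triangle was at (12.5, 11.5) in frame 1 and (16.3, 13.0) in frame 2.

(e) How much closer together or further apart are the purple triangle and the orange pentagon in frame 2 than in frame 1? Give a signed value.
-2.2

Distance in frame 1: 7.2. Distance in frame 2: 5.0.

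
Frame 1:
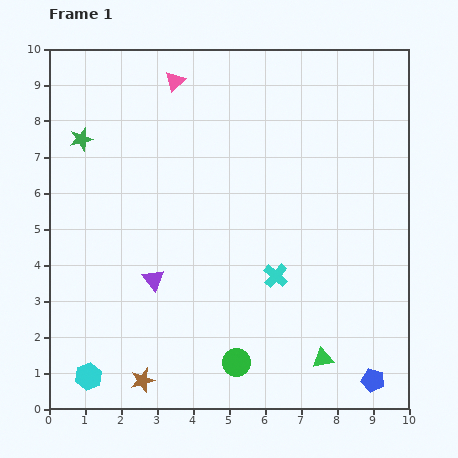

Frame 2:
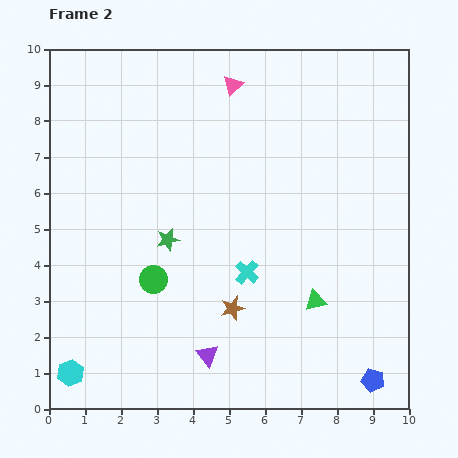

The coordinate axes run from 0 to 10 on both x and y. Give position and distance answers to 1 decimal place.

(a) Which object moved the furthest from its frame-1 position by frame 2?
the green star

(moved 3.7; next 3.3)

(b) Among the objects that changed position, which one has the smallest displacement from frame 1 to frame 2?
the cyan hexagon

(moved 0.5)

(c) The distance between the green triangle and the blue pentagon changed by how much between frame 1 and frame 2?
+1.2

Distance in frame 1: 1.5. Distance in frame 2: 2.7.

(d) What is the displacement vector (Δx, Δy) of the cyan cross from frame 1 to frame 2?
(-0.8, 0.1)

The cyan cross was at (6.3, 3.7) in frame 1 and (5.5, 3.8) in frame 2.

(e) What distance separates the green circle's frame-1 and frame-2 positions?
3.3

The green circle moved from (5.2, 1.3) to (2.9, 3.6), a distance of √(2.3² + 2.3²) ≈ 3.3.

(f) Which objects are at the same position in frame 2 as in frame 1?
the blue pentagon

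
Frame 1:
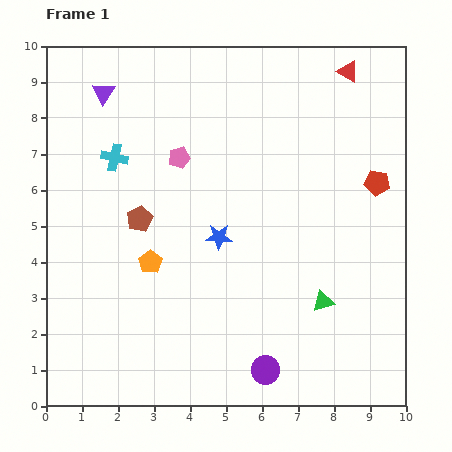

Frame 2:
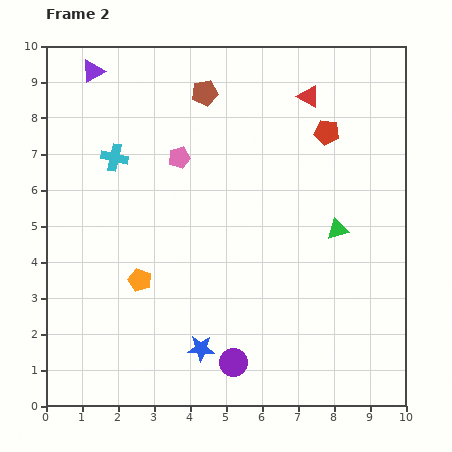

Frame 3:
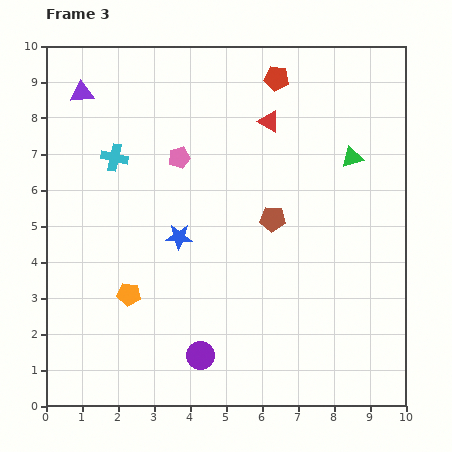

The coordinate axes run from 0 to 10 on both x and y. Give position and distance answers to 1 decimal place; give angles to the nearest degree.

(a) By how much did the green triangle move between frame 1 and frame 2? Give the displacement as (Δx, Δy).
(0.4, 2.0)

The green triangle was at (7.7, 2.9) in frame 1 and (8.1, 4.9) in frame 2.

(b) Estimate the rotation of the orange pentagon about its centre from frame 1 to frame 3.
31° counter-clockwise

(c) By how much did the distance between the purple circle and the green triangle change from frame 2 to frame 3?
+2.2

Distance in frame 2: 4.7. Distance in frame 3: 6.9.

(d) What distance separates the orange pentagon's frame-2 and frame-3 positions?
0.5

The orange pentagon moved from (2.6, 3.5) to (2.3, 3.1), a distance of √(0.3² + 0.4²) ≈ 0.5.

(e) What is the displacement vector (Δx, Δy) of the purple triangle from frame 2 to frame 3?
(-0.3, -0.6)

The purple triangle was at (1.3, 9.3) in frame 2 and (1.0, 8.7) in frame 3.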